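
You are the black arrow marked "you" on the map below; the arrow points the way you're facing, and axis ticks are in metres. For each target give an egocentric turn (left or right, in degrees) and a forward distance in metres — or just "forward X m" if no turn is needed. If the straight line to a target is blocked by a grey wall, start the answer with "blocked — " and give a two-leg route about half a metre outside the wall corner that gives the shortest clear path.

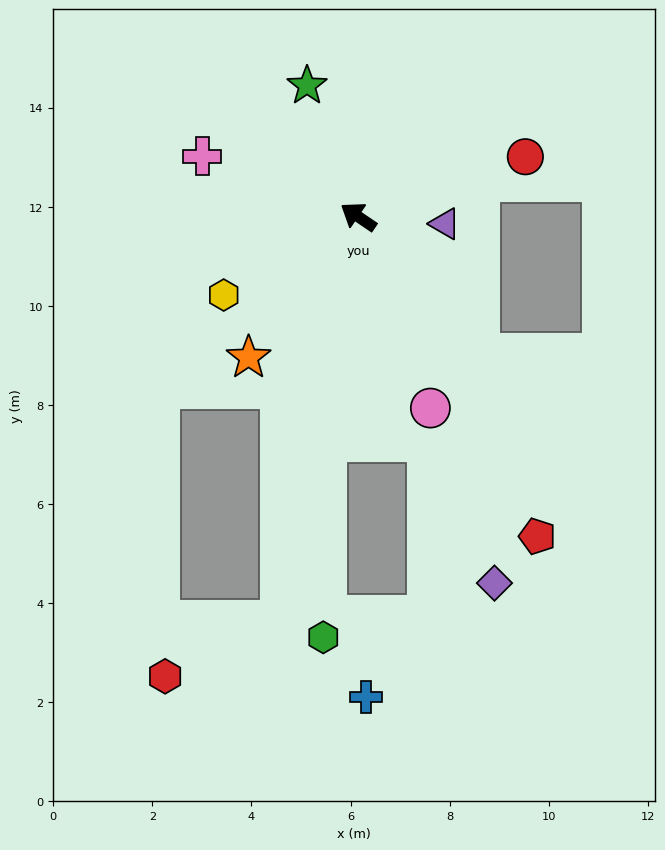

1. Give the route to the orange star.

turn left 86°, forward 3.6 m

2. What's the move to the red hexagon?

blocked — turn left 113°, forward 8.3 m, then turn right 53°, forward 2.6 m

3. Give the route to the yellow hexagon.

turn left 64°, forward 3.1 m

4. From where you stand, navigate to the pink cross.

turn left 13°, forward 3.4 m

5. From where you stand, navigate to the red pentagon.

turn left 153°, forward 7.4 m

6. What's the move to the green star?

turn right 34°, forward 2.8 m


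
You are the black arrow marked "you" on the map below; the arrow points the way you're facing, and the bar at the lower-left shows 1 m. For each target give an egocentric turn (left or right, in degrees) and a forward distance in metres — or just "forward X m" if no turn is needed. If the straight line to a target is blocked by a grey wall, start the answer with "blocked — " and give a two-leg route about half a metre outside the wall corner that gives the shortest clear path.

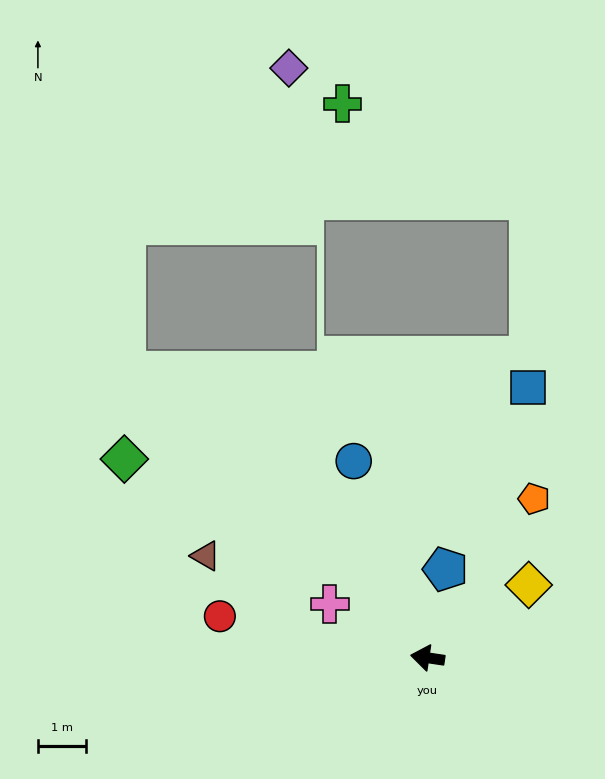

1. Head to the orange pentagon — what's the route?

turn right 115°, forward 4.0 m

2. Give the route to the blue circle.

turn right 61°, forward 4.4 m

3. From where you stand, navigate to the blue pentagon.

turn right 93°, forward 1.9 m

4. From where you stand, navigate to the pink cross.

turn right 20°, forward 2.3 m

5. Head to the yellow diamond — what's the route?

turn right 136°, forward 2.6 m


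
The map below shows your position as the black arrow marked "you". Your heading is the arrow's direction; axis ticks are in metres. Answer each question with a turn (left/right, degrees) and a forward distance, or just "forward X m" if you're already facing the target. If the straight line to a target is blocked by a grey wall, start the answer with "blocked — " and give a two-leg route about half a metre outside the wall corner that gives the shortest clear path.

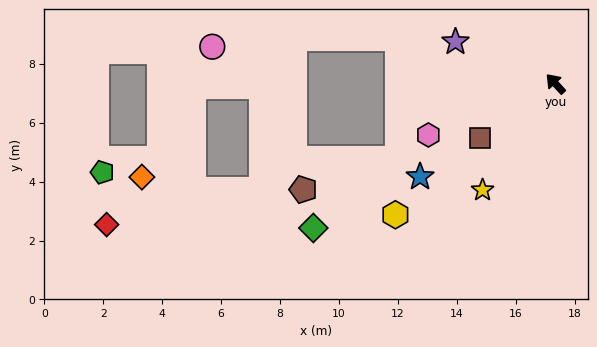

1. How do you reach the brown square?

turn left 83°, forward 3.1 m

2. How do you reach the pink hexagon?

turn left 69°, forward 4.7 m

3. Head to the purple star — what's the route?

turn left 25°, forward 3.7 m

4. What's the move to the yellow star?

turn left 103°, forward 4.4 m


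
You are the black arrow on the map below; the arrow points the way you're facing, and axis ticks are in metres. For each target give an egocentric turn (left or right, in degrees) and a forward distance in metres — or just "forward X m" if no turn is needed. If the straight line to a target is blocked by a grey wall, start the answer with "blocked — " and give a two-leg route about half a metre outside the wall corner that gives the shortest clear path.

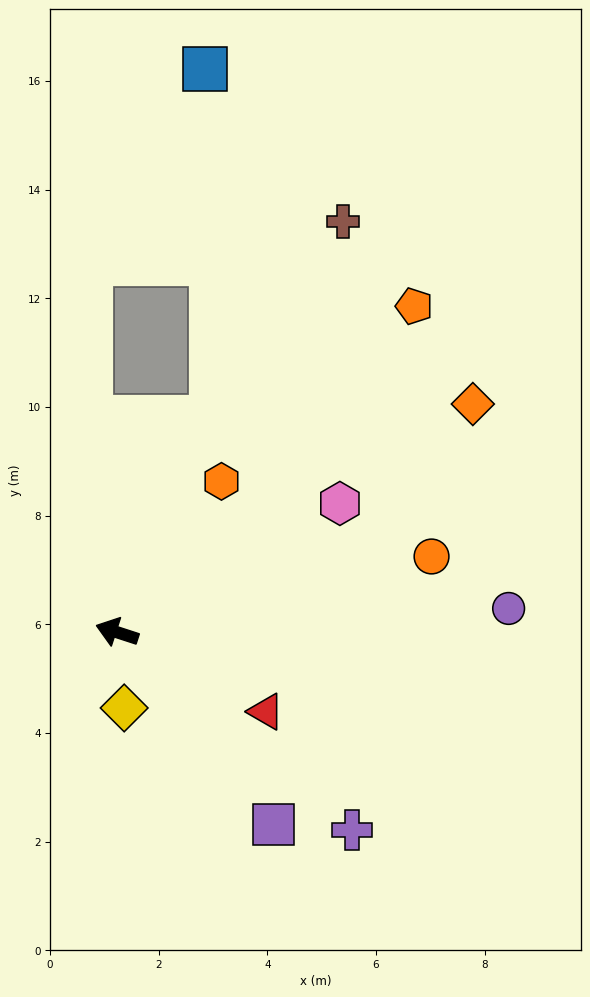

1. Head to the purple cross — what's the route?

turn left 158°, forward 5.6 m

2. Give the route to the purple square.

turn left 147°, forward 4.6 m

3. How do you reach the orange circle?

turn right 148°, forward 6.0 m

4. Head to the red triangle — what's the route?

turn left 170°, forward 3.1 m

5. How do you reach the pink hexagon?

turn right 132°, forward 4.7 m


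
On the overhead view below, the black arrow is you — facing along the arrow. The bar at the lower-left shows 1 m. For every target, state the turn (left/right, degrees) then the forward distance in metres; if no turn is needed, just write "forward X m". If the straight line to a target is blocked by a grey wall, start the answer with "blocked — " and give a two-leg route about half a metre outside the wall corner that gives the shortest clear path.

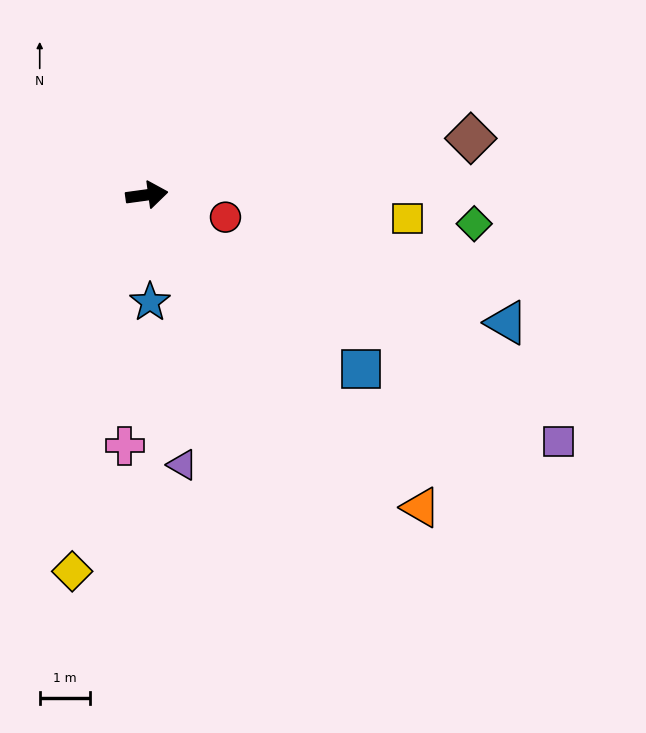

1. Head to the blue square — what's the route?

turn right 47°, forward 5.5 m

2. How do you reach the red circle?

turn right 24°, forward 1.6 m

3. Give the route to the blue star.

turn right 96°, forward 2.2 m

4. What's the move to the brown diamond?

turn left 2°, forward 6.6 m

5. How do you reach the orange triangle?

turn right 57°, forward 8.3 m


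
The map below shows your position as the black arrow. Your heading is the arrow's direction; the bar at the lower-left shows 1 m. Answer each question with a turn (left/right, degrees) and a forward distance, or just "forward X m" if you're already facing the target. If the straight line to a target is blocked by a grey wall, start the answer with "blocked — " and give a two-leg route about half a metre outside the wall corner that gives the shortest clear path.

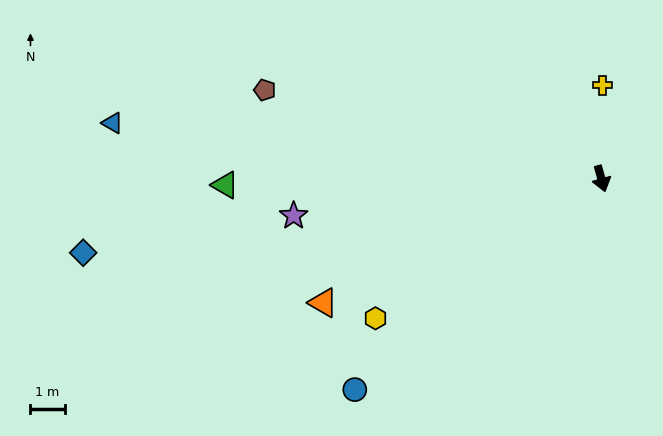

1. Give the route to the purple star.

turn right 99°, forward 9.1 m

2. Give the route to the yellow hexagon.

turn right 74°, forward 7.8 m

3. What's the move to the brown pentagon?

turn right 120°, forward 10.2 m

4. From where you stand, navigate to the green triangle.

turn right 105°, forward 11.1 m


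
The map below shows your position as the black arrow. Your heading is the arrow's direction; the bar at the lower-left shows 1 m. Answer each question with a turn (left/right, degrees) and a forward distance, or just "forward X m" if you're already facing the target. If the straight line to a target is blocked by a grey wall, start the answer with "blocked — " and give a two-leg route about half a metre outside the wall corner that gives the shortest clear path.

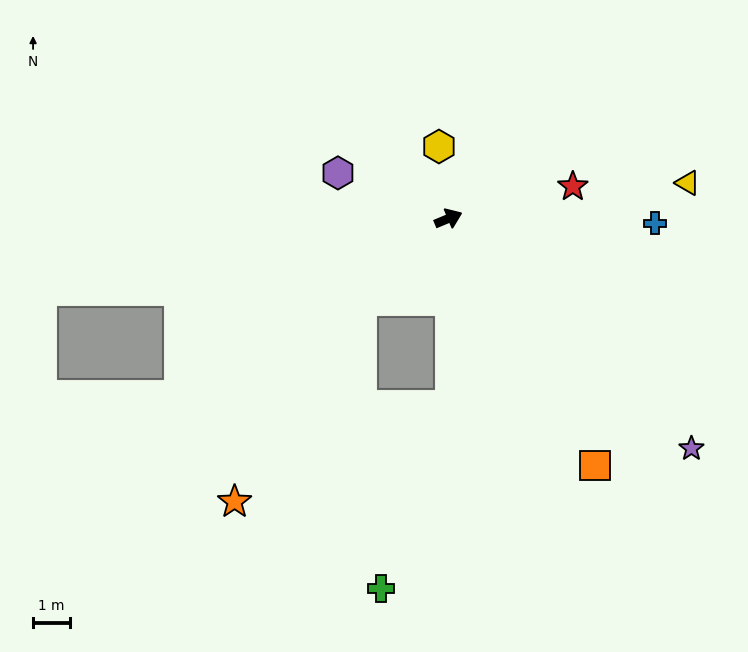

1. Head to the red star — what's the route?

turn right 8°, forward 3.5 m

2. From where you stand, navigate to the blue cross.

turn right 24°, forward 5.6 m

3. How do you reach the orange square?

turn right 82°, forward 7.8 m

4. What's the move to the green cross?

blocked — turn right 112°, forward 5.1 m, then turn right 21°, forward 5.3 m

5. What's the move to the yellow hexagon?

turn left 75°, forward 2.0 m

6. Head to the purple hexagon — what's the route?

turn left 135°, forward 3.2 m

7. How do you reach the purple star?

turn right 66°, forward 9.1 m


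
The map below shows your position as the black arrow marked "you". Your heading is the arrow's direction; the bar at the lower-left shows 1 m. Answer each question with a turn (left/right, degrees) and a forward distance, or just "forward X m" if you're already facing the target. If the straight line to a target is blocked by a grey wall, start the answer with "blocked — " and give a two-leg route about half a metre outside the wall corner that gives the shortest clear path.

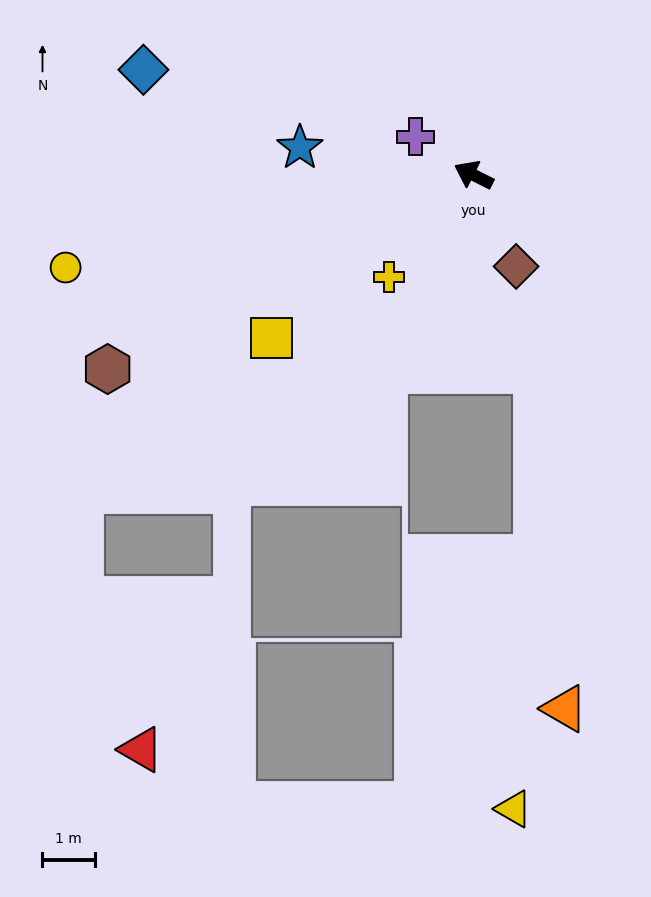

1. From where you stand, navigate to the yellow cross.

turn left 77°, forward 2.5 m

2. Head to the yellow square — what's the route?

turn left 66°, forward 5.0 m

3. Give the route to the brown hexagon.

turn left 55°, forward 7.9 m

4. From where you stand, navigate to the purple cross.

turn right 7°, forward 1.3 m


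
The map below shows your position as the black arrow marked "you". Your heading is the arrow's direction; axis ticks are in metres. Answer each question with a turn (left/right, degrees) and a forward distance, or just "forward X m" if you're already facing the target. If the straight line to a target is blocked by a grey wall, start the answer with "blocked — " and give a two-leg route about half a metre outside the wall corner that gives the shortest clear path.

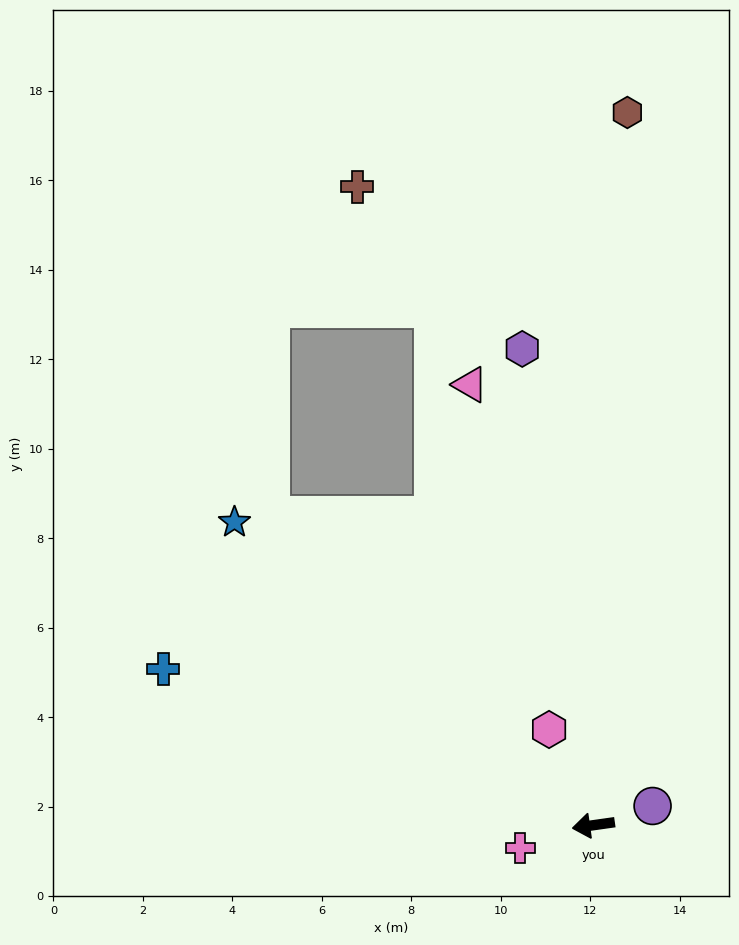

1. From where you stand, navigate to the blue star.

turn right 48°, forward 10.5 m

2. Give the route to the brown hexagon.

turn right 101°, forward 16.0 m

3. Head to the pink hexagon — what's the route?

turn right 73°, forward 2.4 m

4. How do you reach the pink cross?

turn left 9°, forward 1.7 m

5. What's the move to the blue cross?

turn right 28°, forward 10.2 m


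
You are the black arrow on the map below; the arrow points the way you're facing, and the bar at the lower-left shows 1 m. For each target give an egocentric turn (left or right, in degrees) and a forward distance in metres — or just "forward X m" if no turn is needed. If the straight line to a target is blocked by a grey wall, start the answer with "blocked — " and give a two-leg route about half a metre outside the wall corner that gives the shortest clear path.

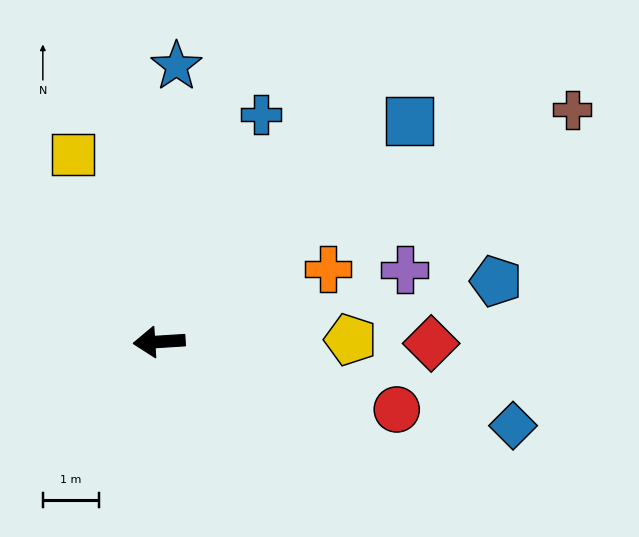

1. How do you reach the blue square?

turn right 142°, forward 5.9 m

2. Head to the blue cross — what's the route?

turn right 118°, forward 4.4 m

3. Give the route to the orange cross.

turn right 160°, forward 3.3 m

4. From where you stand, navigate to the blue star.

turn right 97°, forward 4.9 m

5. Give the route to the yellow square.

turn right 69°, forward 3.6 m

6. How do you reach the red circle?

turn left 160°, forward 4.4 m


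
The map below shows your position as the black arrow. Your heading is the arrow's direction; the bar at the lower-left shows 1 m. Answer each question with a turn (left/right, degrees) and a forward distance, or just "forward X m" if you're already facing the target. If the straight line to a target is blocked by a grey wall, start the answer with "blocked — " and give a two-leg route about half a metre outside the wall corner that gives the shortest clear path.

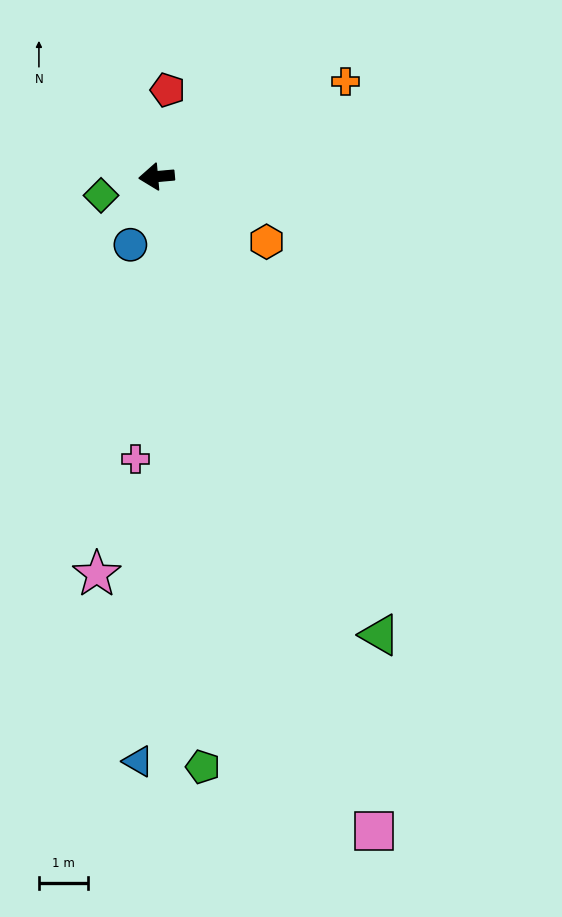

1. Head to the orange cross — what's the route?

turn right 159°, forward 4.3 m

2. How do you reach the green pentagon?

turn left 89°, forward 12.1 m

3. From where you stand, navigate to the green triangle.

turn left 111°, forward 10.4 m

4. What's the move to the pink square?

turn left 103°, forward 14.1 m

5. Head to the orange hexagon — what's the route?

turn left 144°, forward 2.6 m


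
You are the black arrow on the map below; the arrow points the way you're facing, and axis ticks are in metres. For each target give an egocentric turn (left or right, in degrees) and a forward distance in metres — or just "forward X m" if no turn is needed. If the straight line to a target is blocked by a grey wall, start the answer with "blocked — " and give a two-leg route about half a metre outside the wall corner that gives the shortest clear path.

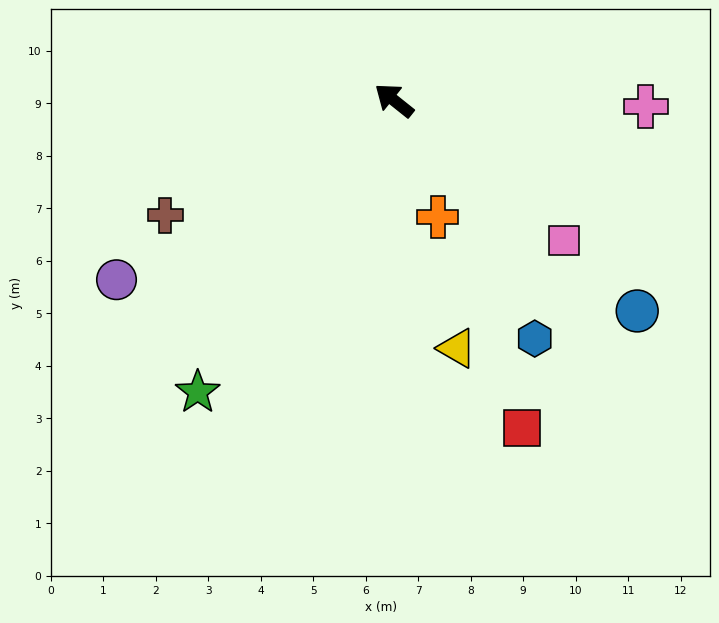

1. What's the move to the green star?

turn left 95°, forward 6.7 m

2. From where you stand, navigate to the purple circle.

turn left 71°, forward 6.3 m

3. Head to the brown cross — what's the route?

turn left 65°, forward 4.9 m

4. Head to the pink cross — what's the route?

turn right 143°, forward 4.8 m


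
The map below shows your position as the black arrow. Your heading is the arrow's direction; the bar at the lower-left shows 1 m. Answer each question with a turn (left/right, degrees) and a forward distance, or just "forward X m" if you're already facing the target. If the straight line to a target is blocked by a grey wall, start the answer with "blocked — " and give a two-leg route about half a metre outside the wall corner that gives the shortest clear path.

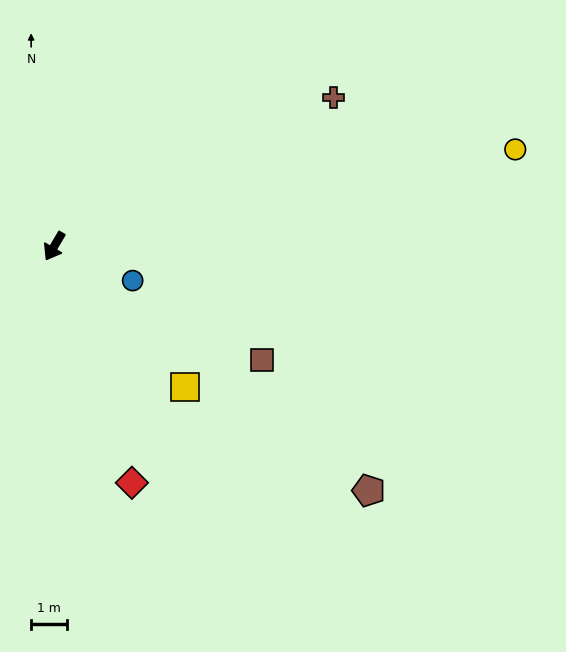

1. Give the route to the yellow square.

turn left 73°, forward 5.4 m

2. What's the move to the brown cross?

turn left 149°, forward 8.9 m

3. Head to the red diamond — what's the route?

turn left 49°, forward 7.0 m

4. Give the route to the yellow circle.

turn left 132°, forward 13.3 m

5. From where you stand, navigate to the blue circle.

turn left 97°, forward 2.4 m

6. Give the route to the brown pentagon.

turn left 83°, forward 11.2 m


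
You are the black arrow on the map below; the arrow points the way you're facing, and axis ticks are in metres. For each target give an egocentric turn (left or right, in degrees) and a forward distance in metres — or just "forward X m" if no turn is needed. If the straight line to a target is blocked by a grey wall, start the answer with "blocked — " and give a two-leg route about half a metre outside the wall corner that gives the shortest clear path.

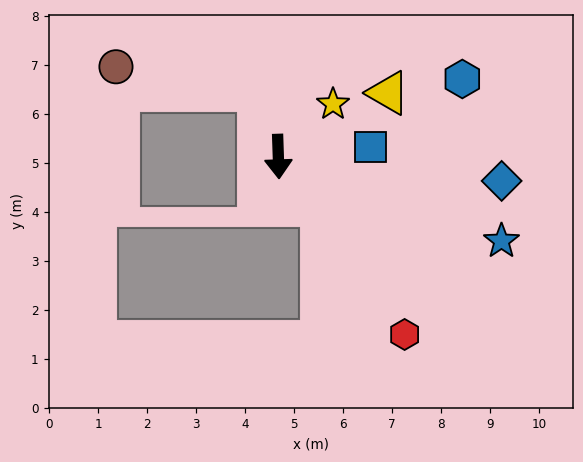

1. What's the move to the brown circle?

blocked — turn right 165°, forward 1.4 m, then turn left 63°, forward 2.9 m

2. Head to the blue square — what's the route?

turn left 94°, forward 1.9 m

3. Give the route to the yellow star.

turn left 132°, forward 1.5 m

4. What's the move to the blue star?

turn left 67°, forward 4.9 m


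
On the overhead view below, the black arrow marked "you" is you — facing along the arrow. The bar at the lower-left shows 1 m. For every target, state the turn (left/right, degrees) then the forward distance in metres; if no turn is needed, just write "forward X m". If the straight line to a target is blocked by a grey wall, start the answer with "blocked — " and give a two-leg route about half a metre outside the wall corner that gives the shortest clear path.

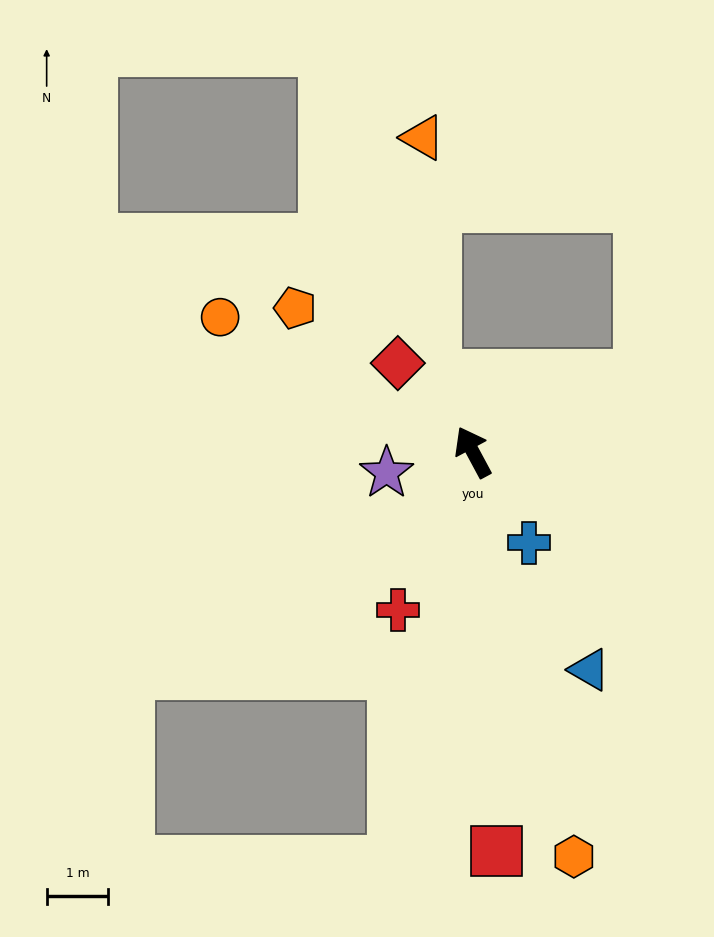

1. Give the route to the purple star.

turn left 75°, forward 1.4 m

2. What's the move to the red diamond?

turn left 12°, forward 1.9 m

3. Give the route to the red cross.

turn left 126°, forward 2.8 m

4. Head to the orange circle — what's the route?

turn left 34°, forward 4.7 m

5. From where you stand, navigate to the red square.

turn left 155°, forward 6.5 m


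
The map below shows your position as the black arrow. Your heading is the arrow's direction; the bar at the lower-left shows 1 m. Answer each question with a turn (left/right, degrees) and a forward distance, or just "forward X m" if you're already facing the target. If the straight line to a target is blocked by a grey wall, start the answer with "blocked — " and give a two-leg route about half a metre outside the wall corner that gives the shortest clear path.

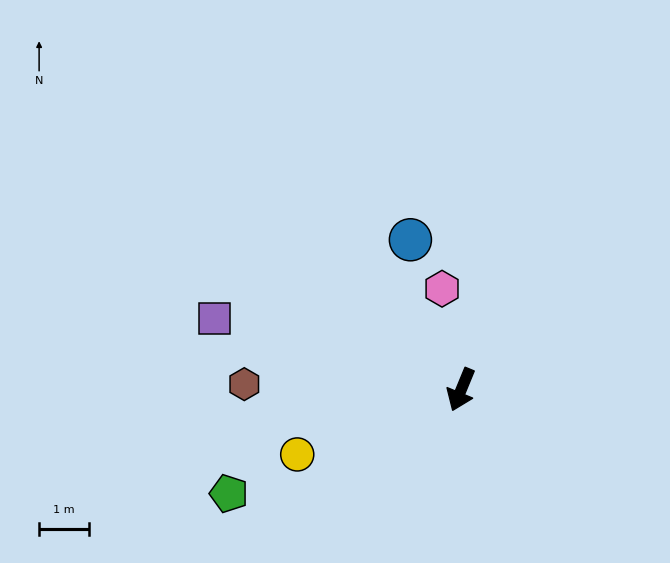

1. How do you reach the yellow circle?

turn right 46°, forward 3.5 m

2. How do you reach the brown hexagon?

turn right 69°, forward 4.3 m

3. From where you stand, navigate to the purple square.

turn right 84°, forward 5.1 m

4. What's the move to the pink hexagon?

turn right 147°, forward 2.0 m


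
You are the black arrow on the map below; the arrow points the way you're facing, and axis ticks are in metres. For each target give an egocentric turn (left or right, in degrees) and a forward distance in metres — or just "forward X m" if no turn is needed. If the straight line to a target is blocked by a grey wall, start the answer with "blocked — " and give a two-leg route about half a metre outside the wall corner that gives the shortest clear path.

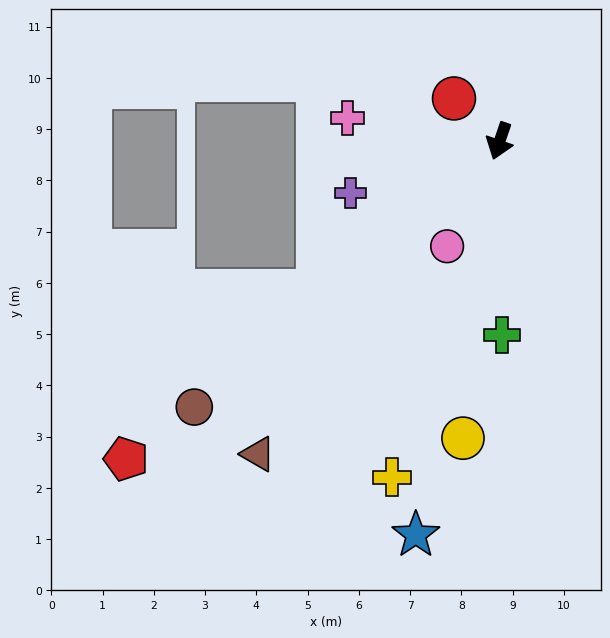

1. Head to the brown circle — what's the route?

turn right 30°, forward 7.9 m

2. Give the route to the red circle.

turn right 114°, forward 1.2 m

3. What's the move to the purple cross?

turn right 52°, forward 3.1 m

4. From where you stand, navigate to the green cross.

turn left 20°, forward 3.8 m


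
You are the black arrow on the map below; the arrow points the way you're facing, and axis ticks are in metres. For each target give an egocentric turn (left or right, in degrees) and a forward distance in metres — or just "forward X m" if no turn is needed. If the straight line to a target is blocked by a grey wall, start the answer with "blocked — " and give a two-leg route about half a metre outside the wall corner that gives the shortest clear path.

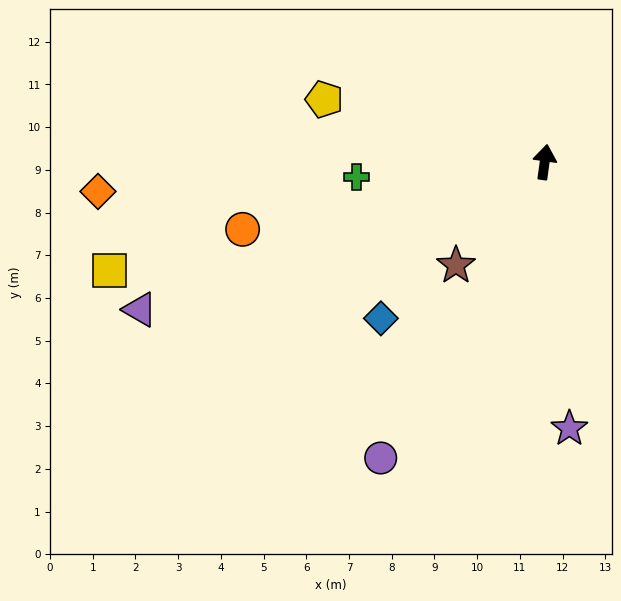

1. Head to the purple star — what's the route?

turn right 167°, forward 6.3 m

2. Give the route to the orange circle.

turn left 110°, forward 7.2 m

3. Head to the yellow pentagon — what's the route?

turn left 82°, forward 5.4 m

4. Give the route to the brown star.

turn left 147°, forward 3.2 m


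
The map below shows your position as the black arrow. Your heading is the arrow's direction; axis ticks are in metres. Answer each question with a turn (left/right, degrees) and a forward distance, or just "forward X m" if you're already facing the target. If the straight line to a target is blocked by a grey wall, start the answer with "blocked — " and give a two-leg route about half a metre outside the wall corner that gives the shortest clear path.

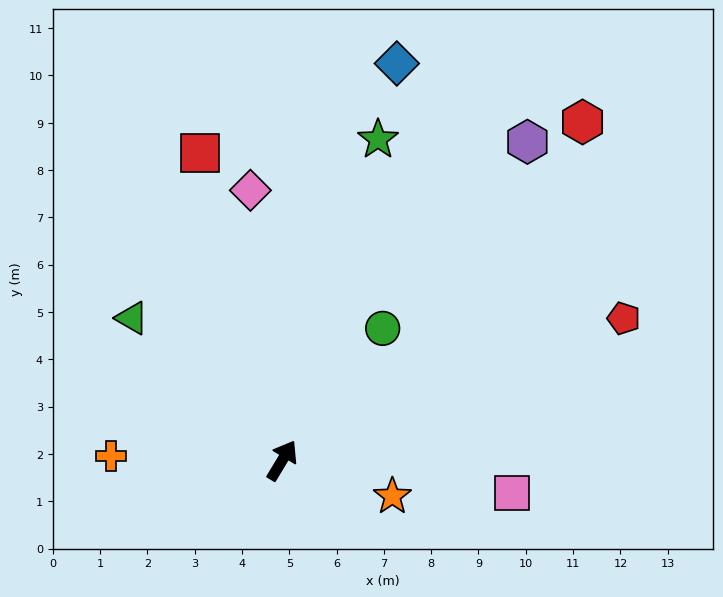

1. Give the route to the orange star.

turn right 77°, forward 2.4 m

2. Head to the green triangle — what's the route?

turn left 78°, forward 4.4 m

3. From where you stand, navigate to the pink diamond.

turn left 38°, forward 5.7 m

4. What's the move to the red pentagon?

turn right 36°, forward 7.8 m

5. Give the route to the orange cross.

turn left 120°, forward 3.6 m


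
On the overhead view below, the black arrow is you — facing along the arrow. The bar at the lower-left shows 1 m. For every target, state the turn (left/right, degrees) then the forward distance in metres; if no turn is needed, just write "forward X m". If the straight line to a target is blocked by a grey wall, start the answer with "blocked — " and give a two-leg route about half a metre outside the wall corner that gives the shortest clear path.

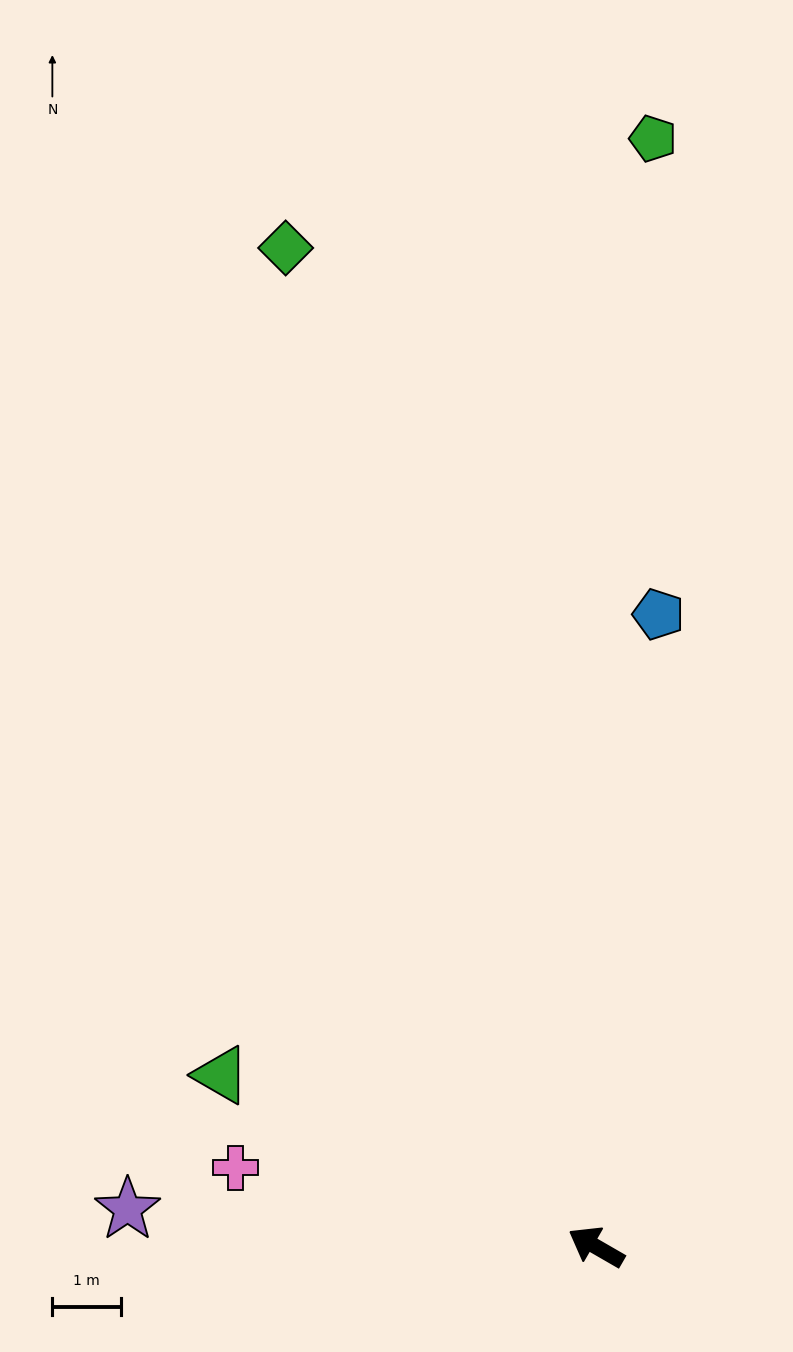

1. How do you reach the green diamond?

turn right 43°, forward 15.2 m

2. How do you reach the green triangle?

turn left 5°, forward 6.0 m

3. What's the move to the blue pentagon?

turn right 66°, forward 9.2 m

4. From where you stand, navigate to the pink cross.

turn left 18°, forward 5.4 m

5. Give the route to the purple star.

turn left 25°, forward 6.8 m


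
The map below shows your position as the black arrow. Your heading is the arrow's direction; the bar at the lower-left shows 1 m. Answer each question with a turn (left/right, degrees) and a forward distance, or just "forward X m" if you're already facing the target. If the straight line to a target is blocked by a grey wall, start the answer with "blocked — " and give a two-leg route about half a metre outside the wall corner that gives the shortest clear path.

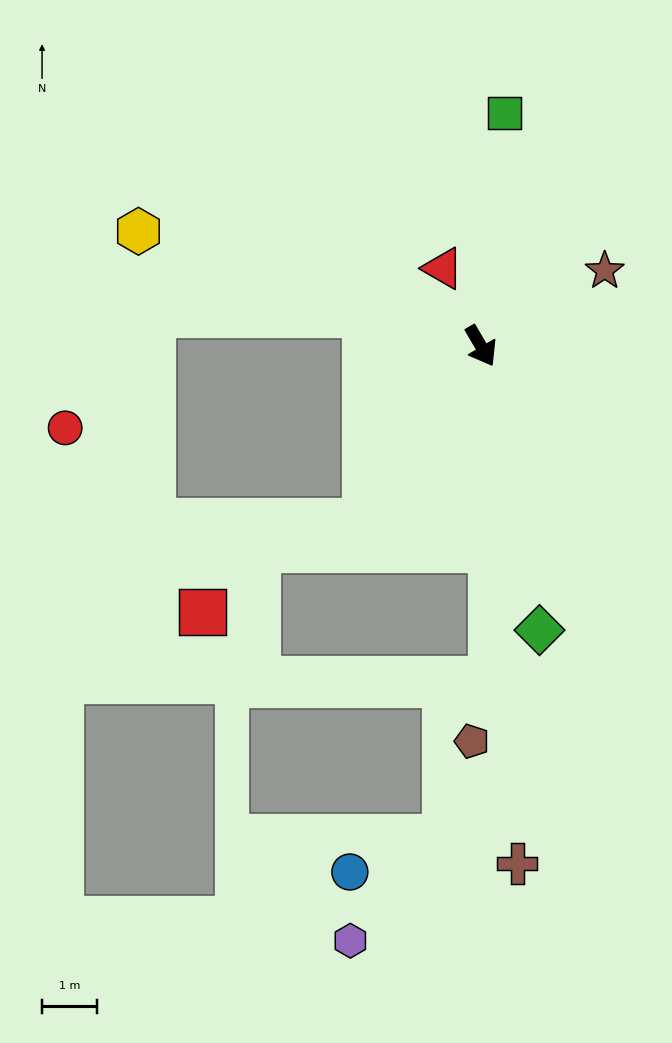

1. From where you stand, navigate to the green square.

turn left 144°, forward 4.2 m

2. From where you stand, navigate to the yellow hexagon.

turn right 139°, forward 6.5 m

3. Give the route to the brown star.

turn left 91°, forward 2.6 m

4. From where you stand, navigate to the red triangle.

turn left 176°, forward 1.6 m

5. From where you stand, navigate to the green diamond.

turn right 19°, forward 5.3 m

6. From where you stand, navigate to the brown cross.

turn right 26°, forward 9.4 m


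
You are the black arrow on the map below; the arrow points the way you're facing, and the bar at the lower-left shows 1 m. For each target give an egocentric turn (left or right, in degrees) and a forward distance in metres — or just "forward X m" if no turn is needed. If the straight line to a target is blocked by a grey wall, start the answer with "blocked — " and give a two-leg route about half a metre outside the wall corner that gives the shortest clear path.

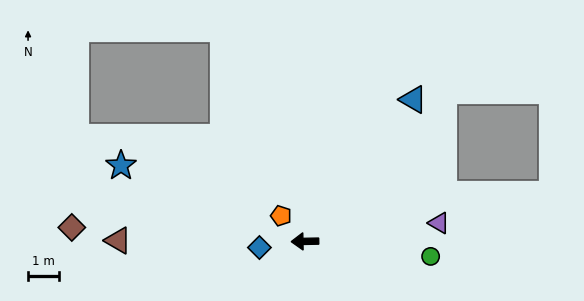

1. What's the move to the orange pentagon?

turn right 48°, forward 1.1 m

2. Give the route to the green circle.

turn left 172°, forward 4.1 m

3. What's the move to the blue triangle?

turn right 128°, forward 5.8 m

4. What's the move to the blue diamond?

turn left 7°, forward 1.5 m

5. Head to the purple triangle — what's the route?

turn right 173°, forward 4.4 m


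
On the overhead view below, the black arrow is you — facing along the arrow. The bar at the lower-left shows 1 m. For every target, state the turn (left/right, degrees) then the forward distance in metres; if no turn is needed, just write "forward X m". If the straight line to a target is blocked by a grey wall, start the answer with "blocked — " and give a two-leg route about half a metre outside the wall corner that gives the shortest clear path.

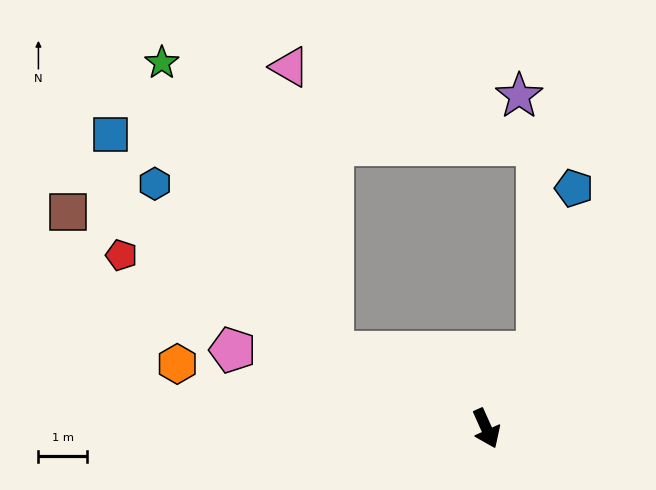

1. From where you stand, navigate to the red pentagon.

turn right 140°, forward 8.3 m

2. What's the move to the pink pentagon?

turn right 131°, forward 5.5 m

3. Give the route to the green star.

blocked — turn right 141°, forward 3.5 m, then turn right 33°, forward 6.9 m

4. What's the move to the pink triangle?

blocked — turn right 141°, forward 3.5 m, then turn right 55°, forward 5.9 m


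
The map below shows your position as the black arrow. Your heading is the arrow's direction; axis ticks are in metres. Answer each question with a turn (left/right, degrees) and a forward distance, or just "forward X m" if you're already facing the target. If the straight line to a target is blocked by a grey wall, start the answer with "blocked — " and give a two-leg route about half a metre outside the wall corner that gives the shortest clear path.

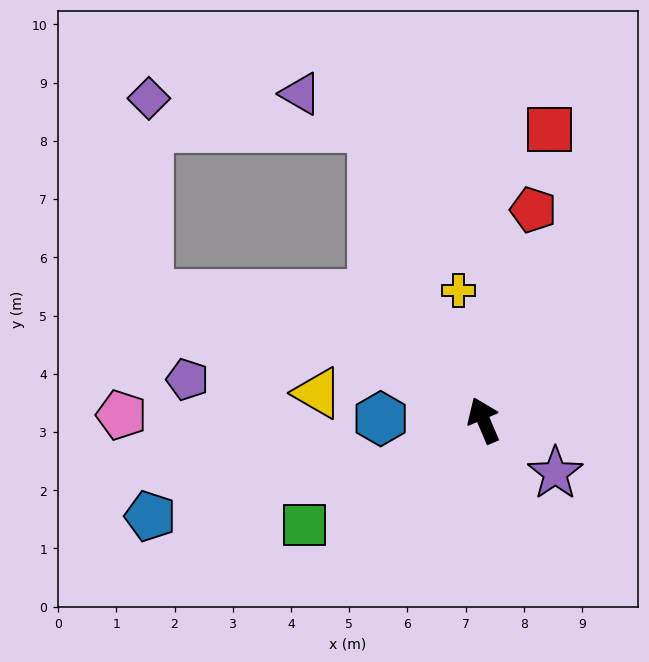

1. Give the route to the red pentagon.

turn right 36°, forward 3.7 m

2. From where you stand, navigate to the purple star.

turn right 149°, forward 1.5 m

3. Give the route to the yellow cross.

turn right 12°, forward 2.3 m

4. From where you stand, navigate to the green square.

turn left 97°, forward 3.6 m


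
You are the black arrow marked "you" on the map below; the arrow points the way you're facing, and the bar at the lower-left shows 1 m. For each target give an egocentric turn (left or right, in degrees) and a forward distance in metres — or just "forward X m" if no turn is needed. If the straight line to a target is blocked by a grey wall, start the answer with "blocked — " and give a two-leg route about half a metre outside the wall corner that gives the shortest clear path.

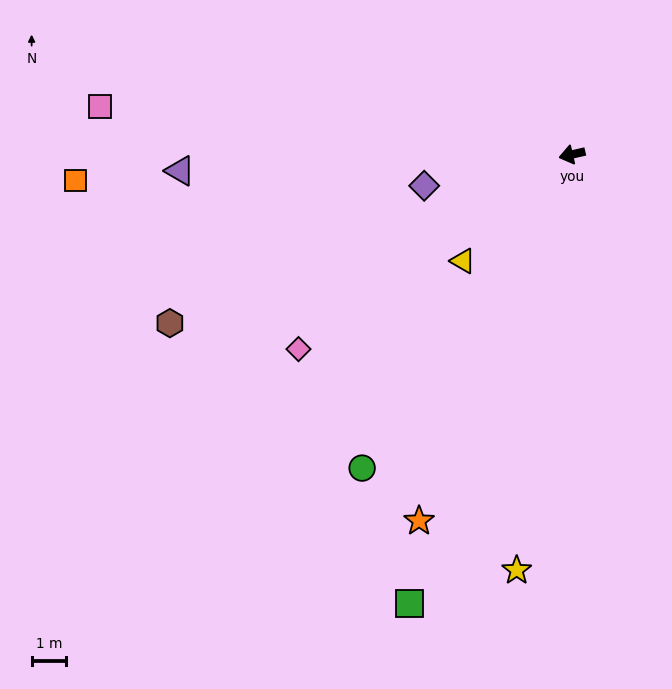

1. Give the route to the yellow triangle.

turn left 31°, forward 4.4 m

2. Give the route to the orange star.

turn left 54°, forward 11.5 m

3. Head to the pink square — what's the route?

turn right 19°, forward 13.7 m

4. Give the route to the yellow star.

turn left 69°, forward 12.1 m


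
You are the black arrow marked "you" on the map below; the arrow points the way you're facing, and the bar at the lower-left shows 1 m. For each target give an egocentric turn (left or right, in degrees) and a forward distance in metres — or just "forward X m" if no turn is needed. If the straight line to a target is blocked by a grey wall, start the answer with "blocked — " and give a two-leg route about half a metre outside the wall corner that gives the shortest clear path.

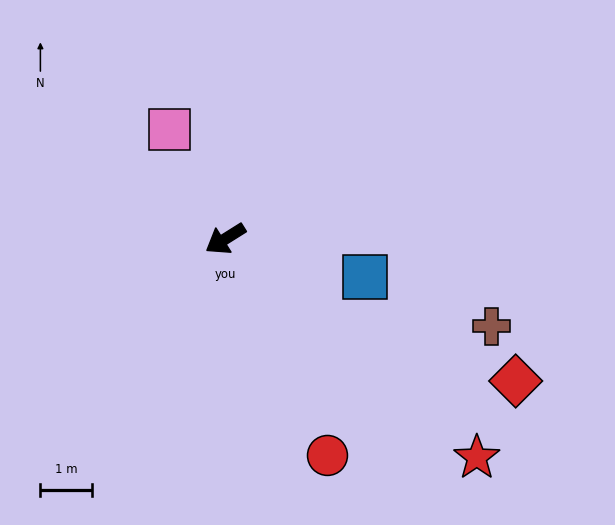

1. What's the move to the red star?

turn left 107°, forward 6.4 m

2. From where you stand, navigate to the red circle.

turn left 83°, forward 4.6 m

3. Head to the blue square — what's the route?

turn left 133°, forward 2.8 m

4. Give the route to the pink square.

turn right 95°, forward 2.4 m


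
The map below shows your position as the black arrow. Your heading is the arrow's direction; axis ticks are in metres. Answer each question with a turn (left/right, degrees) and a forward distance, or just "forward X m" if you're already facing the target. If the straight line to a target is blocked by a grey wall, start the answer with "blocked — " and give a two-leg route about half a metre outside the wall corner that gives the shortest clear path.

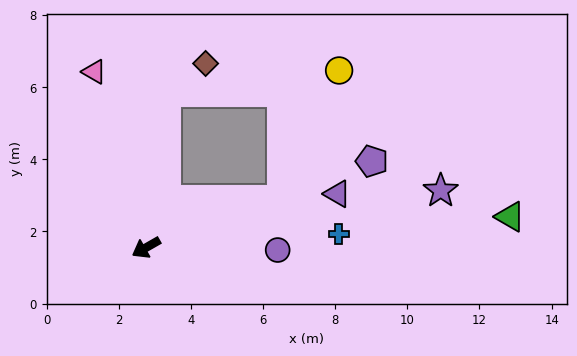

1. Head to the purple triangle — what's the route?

turn left 166°, forward 5.5 m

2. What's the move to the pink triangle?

turn right 103°, forward 5.1 m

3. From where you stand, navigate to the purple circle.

turn left 149°, forward 3.6 m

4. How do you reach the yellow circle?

blocked — turn left 169°, forward 4.0 m, then turn left 48°, forward 3.9 m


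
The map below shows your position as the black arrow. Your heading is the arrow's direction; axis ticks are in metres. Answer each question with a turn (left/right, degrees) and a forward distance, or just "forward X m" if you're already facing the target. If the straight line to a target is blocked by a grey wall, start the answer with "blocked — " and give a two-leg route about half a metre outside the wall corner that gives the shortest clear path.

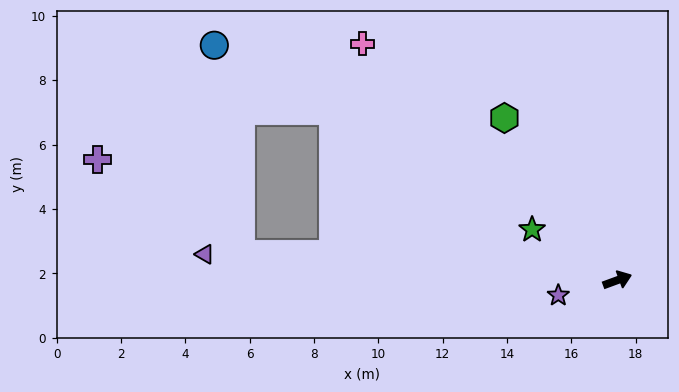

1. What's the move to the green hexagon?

turn left 105°, forward 6.1 m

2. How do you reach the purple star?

turn left 174°, forward 1.9 m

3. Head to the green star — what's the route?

turn left 129°, forward 3.1 m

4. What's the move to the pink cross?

turn left 117°, forward 10.8 m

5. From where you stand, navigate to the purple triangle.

turn left 156°, forward 12.8 m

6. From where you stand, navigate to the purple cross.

blocked — turn left 156°, forward 11.7 m, then turn right 29°, forward 5.4 m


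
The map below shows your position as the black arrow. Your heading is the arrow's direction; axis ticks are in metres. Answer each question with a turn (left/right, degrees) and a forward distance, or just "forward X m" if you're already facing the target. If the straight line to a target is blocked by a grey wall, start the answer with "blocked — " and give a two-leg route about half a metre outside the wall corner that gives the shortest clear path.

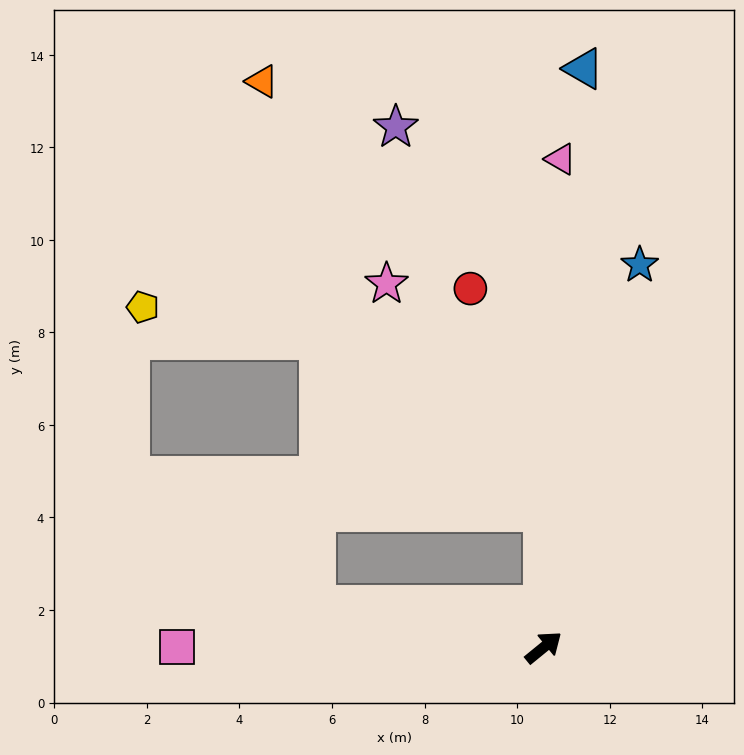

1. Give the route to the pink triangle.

turn left 49°, forward 10.6 m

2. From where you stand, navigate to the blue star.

turn left 37°, forward 8.5 m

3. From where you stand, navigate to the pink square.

turn left 141°, forward 7.9 m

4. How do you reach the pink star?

blocked — turn left 51°, forward 2.9 m, then turn left 34°, forward 6.0 m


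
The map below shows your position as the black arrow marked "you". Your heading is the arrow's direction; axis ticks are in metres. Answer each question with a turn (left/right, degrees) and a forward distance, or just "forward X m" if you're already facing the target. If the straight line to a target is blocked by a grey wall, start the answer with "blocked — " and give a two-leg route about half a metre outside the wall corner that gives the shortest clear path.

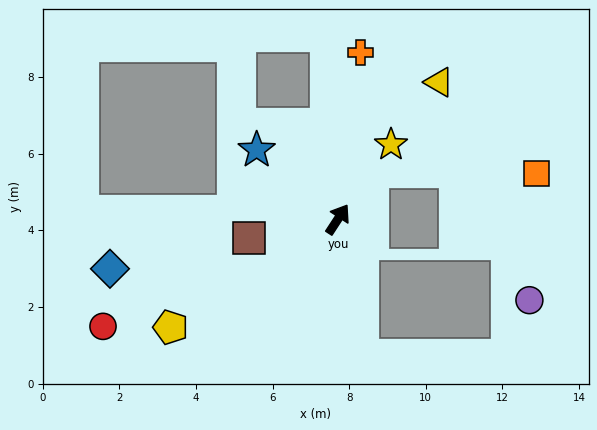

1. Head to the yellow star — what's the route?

turn right 2°, forward 2.4 m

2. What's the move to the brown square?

turn left 135°, forward 2.4 m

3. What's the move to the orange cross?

turn left 25°, forward 4.4 m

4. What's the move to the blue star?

turn left 83°, forward 2.8 m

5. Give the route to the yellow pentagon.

turn left 156°, forward 5.2 m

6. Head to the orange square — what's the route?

blocked — turn right 3°, forward 1.5 m, then turn right 54°, forward 4.3 m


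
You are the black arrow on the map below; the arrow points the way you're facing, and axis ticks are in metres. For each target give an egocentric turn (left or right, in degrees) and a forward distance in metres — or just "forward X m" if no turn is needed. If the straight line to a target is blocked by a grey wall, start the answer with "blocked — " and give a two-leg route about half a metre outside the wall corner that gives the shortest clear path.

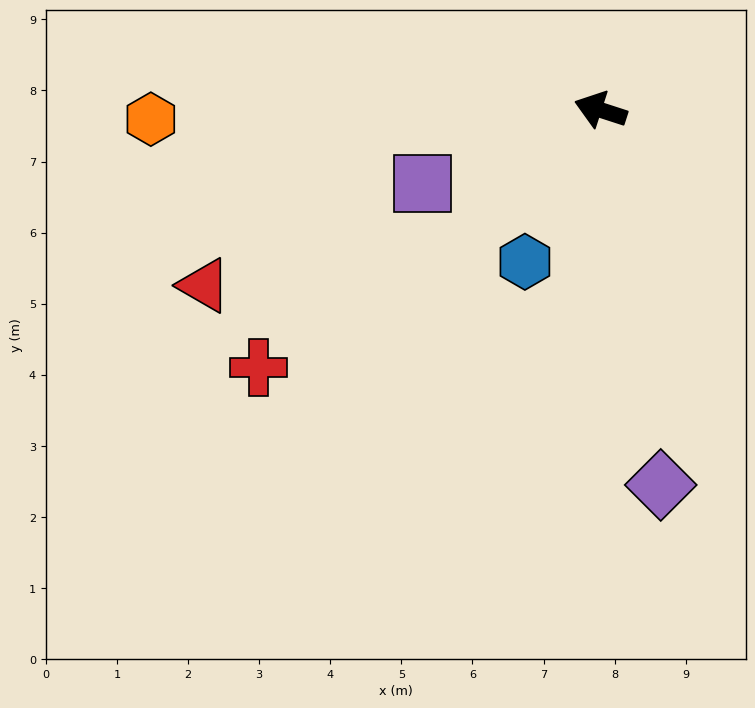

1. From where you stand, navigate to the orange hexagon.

turn left 19°, forward 6.3 m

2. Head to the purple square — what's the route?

turn left 40°, forward 2.7 m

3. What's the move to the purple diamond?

turn left 117°, forward 5.3 m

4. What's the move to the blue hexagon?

turn left 81°, forward 2.4 m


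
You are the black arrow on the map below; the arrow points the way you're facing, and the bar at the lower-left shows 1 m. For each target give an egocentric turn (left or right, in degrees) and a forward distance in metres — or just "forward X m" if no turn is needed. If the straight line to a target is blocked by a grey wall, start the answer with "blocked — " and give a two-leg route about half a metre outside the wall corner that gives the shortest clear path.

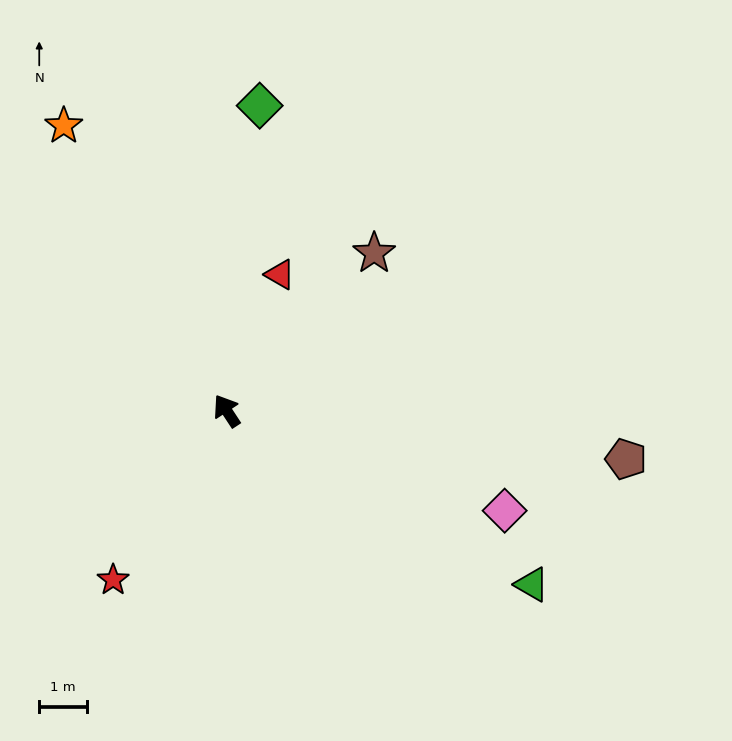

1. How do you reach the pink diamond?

turn right 143°, forward 6.2 m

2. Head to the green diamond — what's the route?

turn right 39°, forward 6.4 m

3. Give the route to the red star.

turn left 113°, forward 4.3 m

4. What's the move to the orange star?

turn right 4°, forward 6.9 m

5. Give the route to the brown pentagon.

turn right 130°, forward 8.4 m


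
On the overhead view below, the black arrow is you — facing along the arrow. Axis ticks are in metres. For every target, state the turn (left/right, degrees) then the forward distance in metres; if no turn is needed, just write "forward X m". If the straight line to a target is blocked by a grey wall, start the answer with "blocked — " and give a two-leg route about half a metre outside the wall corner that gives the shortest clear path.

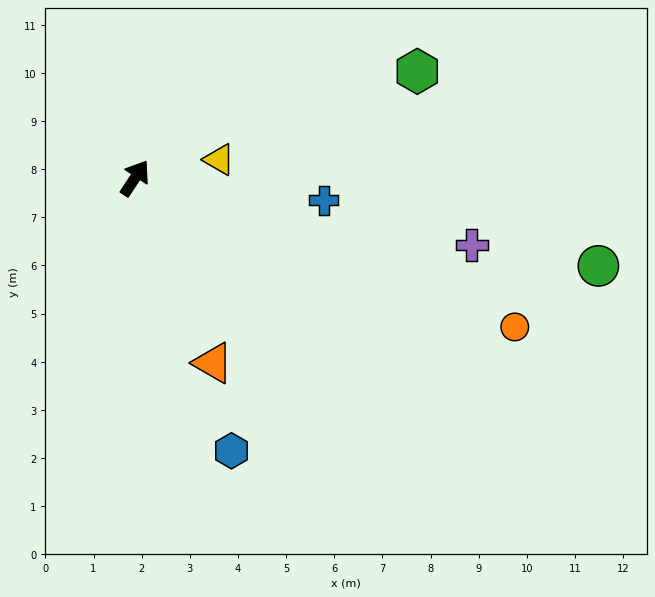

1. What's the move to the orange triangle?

turn right 124°, forward 4.2 m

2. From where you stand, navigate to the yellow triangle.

turn right 44°, forward 1.8 m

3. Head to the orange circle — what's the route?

turn right 78°, forward 8.5 m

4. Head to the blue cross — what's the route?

turn right 63°, forward 3.9 m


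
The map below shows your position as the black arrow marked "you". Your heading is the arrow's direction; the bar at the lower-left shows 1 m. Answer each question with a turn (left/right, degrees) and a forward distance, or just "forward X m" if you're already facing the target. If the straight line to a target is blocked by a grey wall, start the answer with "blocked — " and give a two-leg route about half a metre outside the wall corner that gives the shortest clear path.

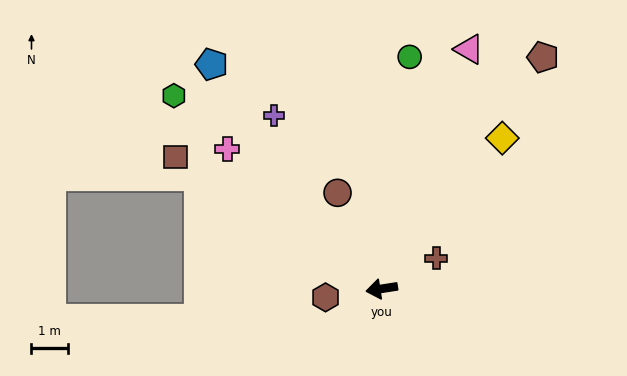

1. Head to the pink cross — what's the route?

turn right 51°, forward 5.7 m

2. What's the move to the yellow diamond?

turn right 138°, forward 5.3 m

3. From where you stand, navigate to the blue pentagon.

turn right 62°, forward 7.7 m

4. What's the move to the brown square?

turn right 41°, forward 6.7 m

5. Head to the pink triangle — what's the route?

turn right 119°, forward 7.0 m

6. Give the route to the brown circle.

turn right 74°, forward 2.9 m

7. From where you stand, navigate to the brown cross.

turn right 160°, forward 1.7 m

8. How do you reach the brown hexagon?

forward 1.6 m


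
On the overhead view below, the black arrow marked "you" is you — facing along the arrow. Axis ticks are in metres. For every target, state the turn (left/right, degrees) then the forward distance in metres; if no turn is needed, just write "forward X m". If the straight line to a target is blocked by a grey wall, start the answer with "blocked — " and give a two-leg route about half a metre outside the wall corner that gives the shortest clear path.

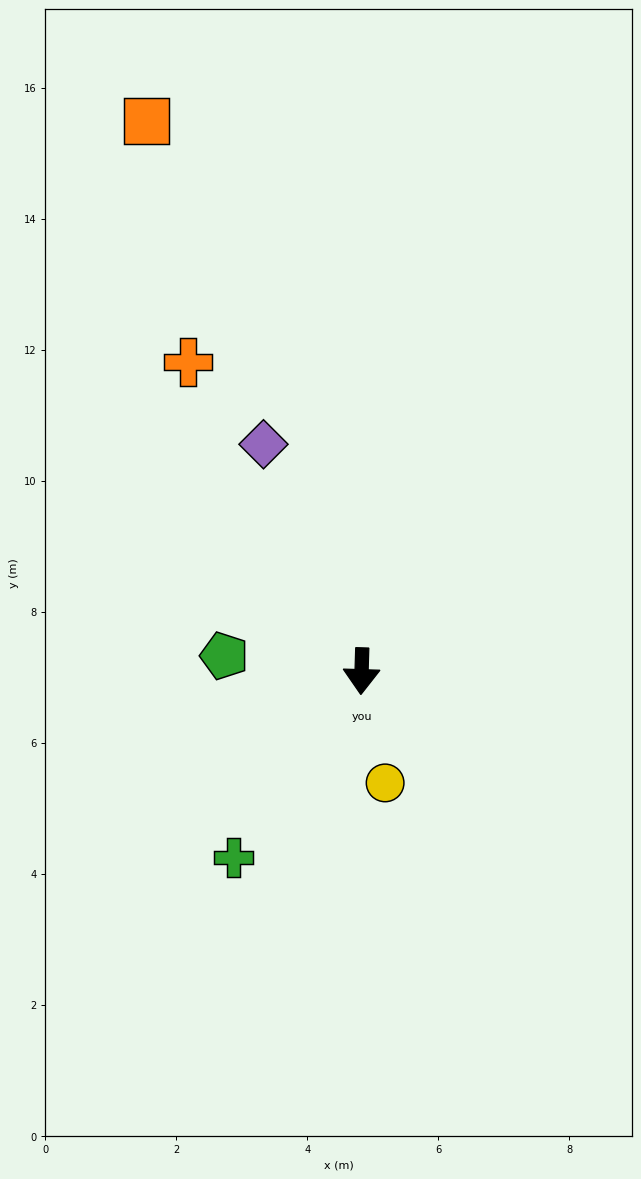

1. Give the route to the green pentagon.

turn right 95°, forward 2.1 m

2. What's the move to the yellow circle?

turn left 14°, forward 1.7 m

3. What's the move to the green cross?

turn right 33°, forward 3.4 m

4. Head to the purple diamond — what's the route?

turn right 155°, forward 3.8 m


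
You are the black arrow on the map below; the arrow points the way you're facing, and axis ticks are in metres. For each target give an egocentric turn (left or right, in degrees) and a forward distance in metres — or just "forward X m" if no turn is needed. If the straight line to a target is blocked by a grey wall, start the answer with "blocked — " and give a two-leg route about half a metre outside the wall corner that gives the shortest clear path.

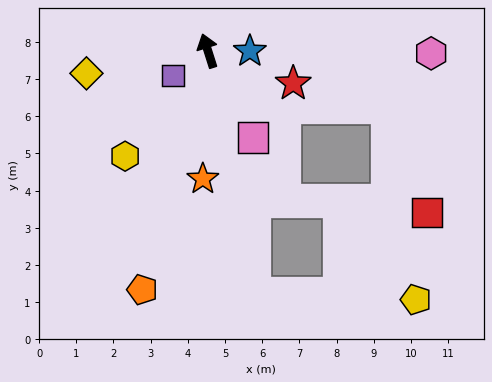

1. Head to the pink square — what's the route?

turn right 170°, forward 2.6 m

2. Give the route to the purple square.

turn left 108°, forward 1.1 m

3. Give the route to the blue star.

turn right 108°, forward 1.1 m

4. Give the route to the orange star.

turn left 160°, forward 3.4 m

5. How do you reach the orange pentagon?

turn left 147°, forward 6.7 m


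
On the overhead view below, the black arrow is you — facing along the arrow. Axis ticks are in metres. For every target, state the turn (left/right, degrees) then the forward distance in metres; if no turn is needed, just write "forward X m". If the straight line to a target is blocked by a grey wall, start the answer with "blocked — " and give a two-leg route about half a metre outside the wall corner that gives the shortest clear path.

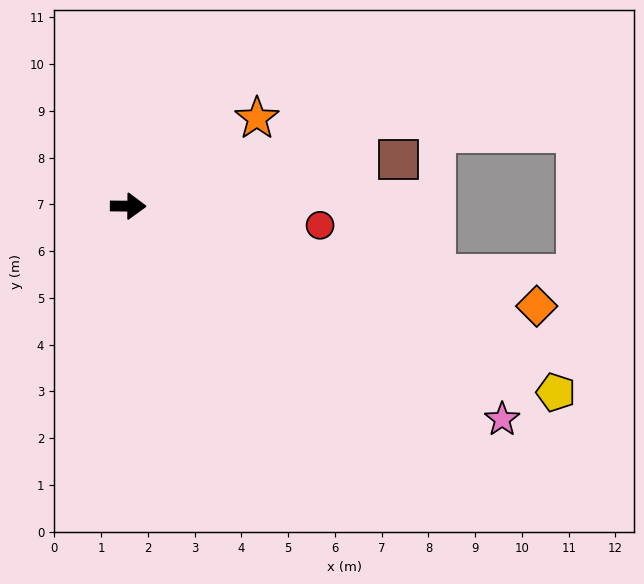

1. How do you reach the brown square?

turn left 10°, forward 5.9 m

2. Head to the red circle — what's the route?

turn right 5°, forward 4.1 m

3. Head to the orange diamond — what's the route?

turn right 13°, forward 9.0 m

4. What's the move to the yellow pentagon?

turn right 23°, forward 10.0 m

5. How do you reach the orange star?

turn left 35°, forward 3.3 m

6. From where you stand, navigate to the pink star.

turn right 29°, forward 9.2 m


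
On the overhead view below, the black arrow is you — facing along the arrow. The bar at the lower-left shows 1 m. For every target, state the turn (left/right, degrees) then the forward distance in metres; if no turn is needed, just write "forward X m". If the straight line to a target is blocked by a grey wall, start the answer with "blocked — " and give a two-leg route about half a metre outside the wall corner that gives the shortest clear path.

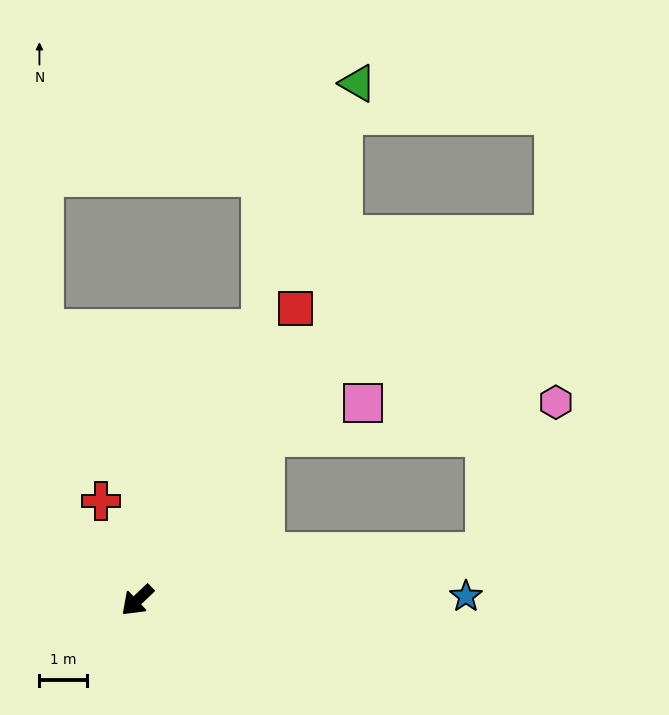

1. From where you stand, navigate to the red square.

turn right 162°, forward 7.0 m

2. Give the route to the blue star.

turn left 137°, forward 6.9 m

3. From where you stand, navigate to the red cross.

turn right 113°, forward 2.2 m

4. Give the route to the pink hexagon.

blocked — turn left 144°, forward 7.4 m, then turn left 57°, forward 3.5 m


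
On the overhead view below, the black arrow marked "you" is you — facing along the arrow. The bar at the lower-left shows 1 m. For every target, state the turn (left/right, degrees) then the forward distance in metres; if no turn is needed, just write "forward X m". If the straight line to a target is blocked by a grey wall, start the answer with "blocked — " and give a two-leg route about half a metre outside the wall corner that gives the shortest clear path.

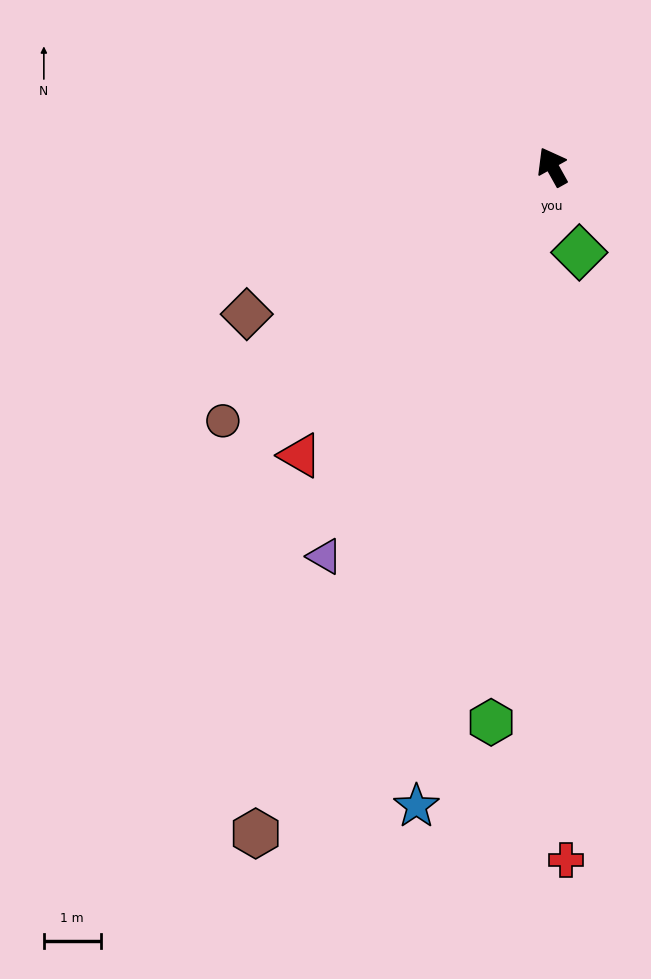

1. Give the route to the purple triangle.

turn left 121°, forward 8.0 m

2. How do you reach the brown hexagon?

turn left 127°, forward 12.9 m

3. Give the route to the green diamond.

turn left 168°, forward 1.6 m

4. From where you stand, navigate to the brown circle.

turn left 98°, forward 7.3 m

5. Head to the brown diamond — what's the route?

turn left 87°, forward 6.0 m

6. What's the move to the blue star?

turn left 139°, forward 11.5 m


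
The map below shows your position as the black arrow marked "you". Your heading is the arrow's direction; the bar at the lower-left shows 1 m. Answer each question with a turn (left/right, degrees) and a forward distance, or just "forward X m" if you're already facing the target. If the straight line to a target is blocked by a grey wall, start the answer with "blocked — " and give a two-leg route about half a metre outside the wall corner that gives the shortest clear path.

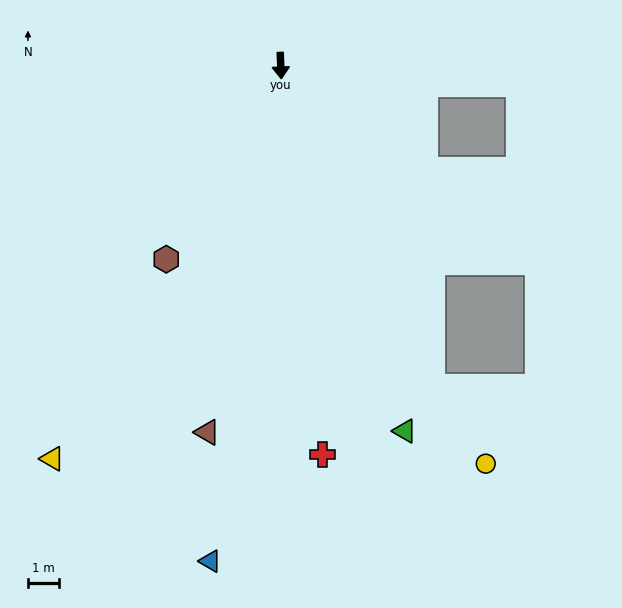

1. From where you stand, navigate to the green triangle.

turn left 16°, forward 12.5 m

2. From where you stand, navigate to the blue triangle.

turn right 10°, forward 16.2 m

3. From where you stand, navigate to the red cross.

turn left 4°, forward 12.6 m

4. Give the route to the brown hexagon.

turn right 33°, forward 7.3 m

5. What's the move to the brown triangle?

turn right 14°, forward 12.1 m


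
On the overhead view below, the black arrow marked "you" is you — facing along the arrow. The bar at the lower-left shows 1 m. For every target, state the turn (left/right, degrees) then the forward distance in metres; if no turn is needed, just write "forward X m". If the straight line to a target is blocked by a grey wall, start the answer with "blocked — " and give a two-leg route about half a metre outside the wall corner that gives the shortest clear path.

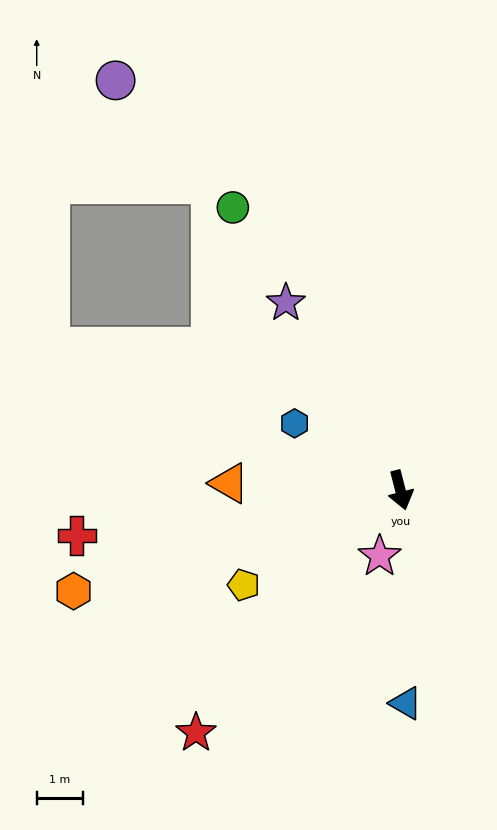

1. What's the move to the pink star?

turn right 32°, forward 1.5 m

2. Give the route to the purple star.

turn right 163°, forward 4.7 m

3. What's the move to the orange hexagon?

turn right 87°, forward 7.4 m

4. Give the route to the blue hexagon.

turn right 137°, forward 2.7 m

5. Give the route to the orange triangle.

turn right 107°, forward 3.7 m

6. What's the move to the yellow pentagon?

turn right 73°, forward 3.9 m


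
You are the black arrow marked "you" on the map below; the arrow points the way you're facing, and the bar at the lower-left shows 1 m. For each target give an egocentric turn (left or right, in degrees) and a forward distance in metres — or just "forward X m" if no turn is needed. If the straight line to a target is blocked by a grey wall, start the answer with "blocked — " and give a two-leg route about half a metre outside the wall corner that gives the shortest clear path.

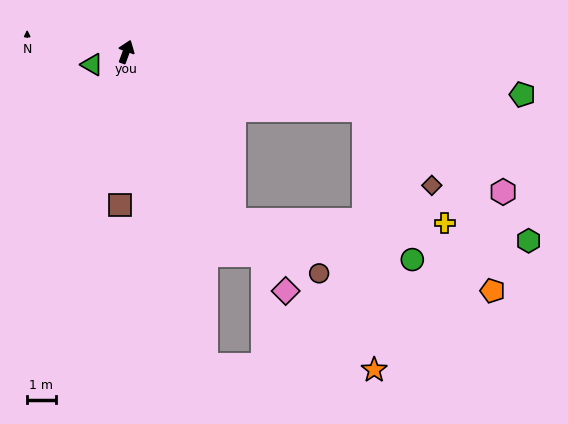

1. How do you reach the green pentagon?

turn right 76°, forward 13.9 m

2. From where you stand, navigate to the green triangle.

turn left 131°, forward 1.3 m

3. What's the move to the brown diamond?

blocked — turn right 84°, forward 8.6 m, then turn right 34°, forward 3.5 m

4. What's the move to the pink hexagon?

blocked — turn right 84°, forward 8.6 m, then turn right 16°, forward 5.6 m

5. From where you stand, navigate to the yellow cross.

blocked — turn right 127°, forward 7.0 m, then turn left 56°, forward 7.4 m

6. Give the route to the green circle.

blocked — turn right 127°, forward 7.0 m, then turn left 45°, forward 6.4 m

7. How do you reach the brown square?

turn right 162°, forward 5.4 m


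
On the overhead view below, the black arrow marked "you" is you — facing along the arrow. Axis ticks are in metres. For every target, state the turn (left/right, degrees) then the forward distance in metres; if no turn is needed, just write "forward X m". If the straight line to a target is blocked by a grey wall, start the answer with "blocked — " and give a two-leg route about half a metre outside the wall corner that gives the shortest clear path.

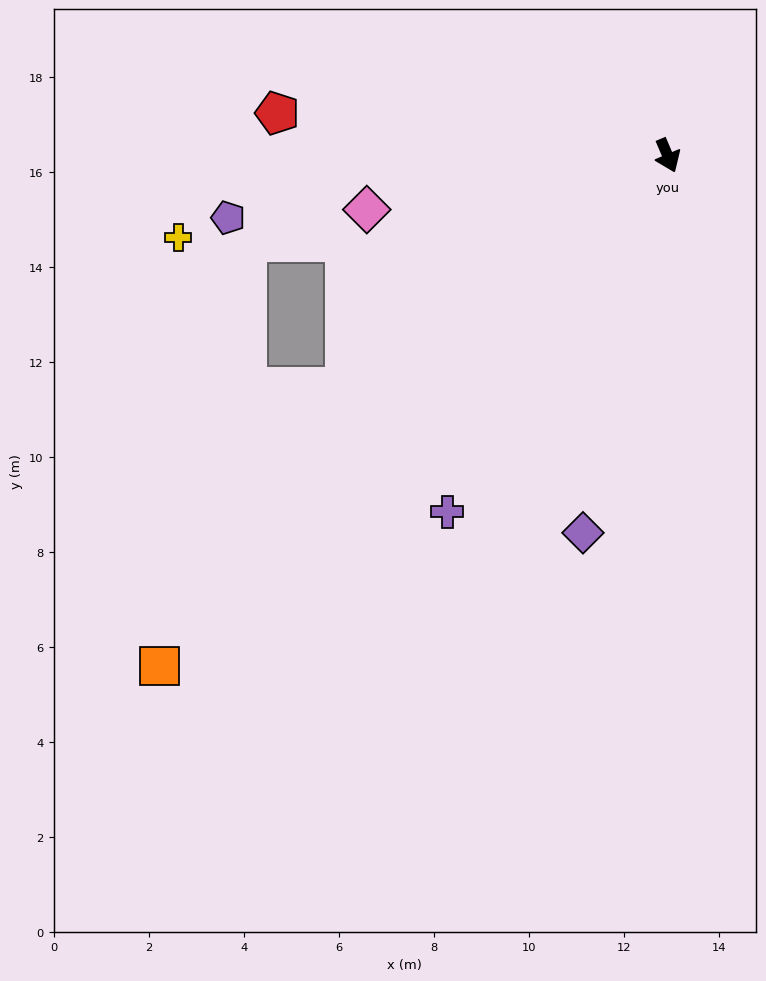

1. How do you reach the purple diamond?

turn right 36°, forward 8.1 m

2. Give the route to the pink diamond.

turn right 103°, forward 6.4 m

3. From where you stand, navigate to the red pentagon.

turn right 119°, forward 8.3 m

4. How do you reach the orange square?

turn right 68°, forward 15.2 m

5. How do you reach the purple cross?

turn right 55°, forward 8.8 m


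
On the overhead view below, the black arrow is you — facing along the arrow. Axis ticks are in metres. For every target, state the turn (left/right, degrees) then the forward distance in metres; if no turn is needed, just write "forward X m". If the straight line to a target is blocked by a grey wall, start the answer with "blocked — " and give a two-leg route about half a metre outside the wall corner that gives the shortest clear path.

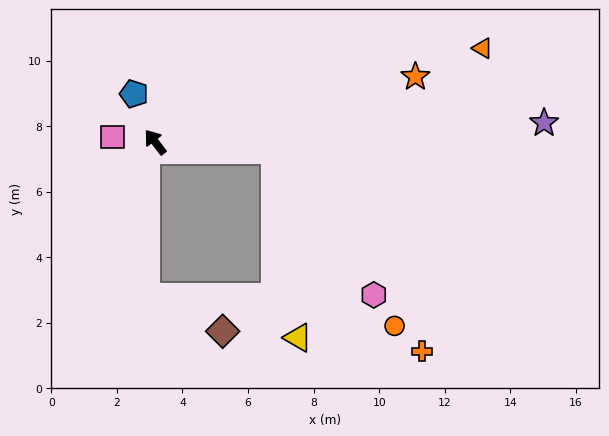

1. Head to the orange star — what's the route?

turn right 114°, forward 8.2 m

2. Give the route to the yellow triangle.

blocked — turn right 131°, forward 3.6 m, then turn right 80°, forward 5.8 m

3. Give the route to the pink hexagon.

blocked — turn right 131°, forward 3.6 m, then turn right 52°, forward 5.4 m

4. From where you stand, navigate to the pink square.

turn left 46°, forward 1.3 m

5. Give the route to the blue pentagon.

turn right 14°, forward 1.6 m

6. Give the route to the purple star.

turn right 125°, forward 11.9 m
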